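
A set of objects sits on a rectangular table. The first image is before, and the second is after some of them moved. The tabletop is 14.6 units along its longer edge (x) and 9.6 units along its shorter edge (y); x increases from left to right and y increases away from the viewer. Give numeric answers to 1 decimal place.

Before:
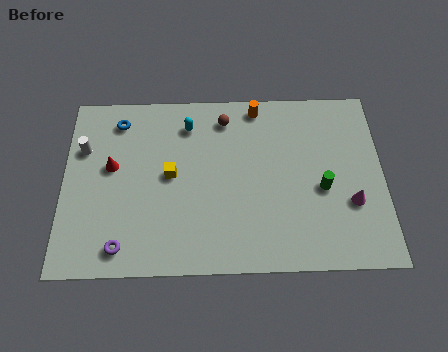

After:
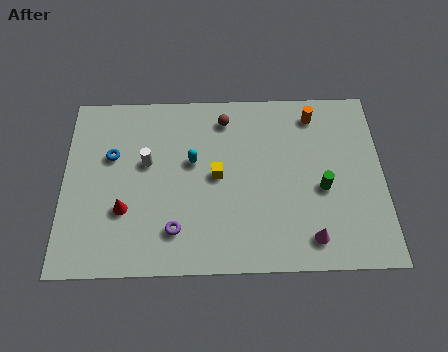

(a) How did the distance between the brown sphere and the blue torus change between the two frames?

+0.6

They were about 4.9 units apart before and 5.5 after — 0.6 units further apart.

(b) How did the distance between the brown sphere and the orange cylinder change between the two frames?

+2.5

Before: roughly 1.6 units apart; after: 4.1. That's 2.5 units further apart.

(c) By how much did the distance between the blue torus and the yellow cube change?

+1.1

Before: roughly 3.8 units apart; after: 4.9. That's 1.1 units further apart.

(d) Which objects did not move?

the green cylinder and the brown sphere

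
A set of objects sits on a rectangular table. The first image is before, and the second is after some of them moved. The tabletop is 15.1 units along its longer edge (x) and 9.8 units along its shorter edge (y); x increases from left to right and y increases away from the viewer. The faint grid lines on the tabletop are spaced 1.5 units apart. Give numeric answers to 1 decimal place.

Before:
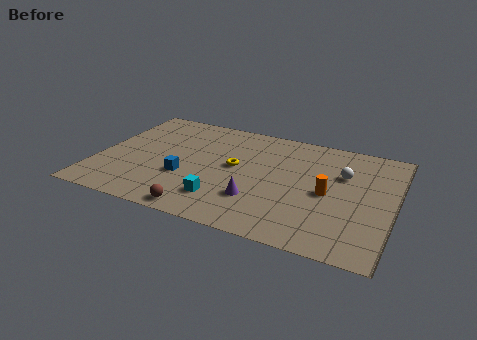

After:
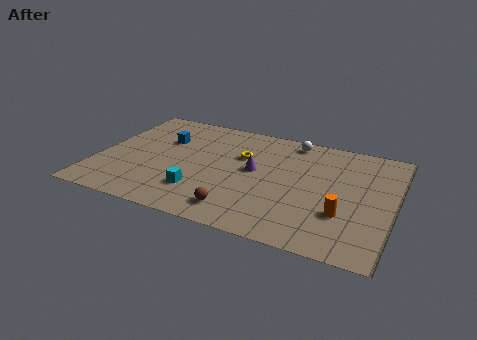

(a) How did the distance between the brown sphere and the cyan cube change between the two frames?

+0.7

They were about 1.6 units apart before and 2.3 after — 0.7 units further apart.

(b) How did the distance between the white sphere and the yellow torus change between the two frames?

-2.2

Before: roughly 5.5 units apart; after: 3.3. That's 2.2 units closer together.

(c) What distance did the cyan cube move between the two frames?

1.2

From (6.7, 2.2) to (5.5, 2.5), the cyan cube covered √(1.2² + 0.3²) ≈ 1.2 units.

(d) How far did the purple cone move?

2.5

From (8.4, 2.8) to (8.0, 5.3), the purple cone covered √(0.4² + 2.5²) ≈ 2.5 units.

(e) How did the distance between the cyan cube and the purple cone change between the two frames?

+2.0

Before: roughly 1.8 units apart; after: 3.8. That's 2.0 units further apart.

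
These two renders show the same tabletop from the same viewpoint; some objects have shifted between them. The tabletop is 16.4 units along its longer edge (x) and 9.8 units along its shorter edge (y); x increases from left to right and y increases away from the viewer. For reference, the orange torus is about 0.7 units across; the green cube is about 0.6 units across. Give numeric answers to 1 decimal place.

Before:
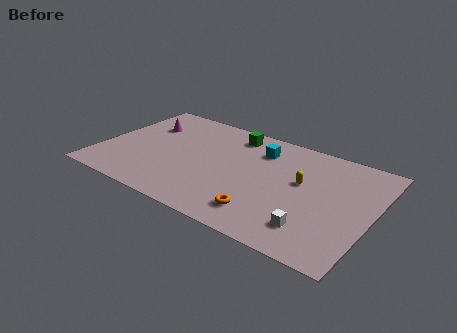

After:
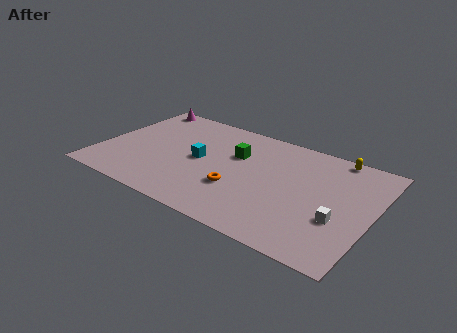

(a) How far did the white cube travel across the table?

1.9

From (13.3, 2.1) to (14.6, 3.5), the white cube covered √(1.3² + 1.4²) ≈ 1.9 units.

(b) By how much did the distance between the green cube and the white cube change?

-1.3

The distance was about 8.5 in the first image and 7.2 in the second, so they moved 1.3 units closer together.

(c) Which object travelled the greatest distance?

the cyan cube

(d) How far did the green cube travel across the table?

2.0

The green cube moved from about (7.5, 8.3) to (8.0, 6.4), a distance of √(0.5² + 1.9²) ≈ 2.0.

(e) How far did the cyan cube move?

4.2

The cyan cube was near (9.3, 7.5) before and (6.0, 4.9) after, so it travelled √(3.3² + 2.6²) ≈ 4.2 units.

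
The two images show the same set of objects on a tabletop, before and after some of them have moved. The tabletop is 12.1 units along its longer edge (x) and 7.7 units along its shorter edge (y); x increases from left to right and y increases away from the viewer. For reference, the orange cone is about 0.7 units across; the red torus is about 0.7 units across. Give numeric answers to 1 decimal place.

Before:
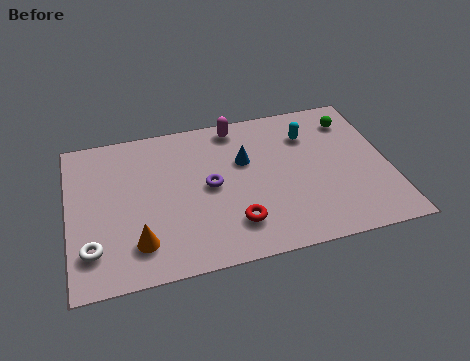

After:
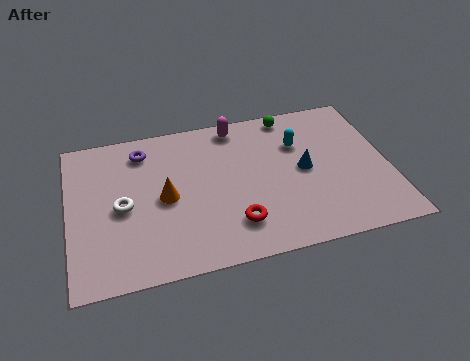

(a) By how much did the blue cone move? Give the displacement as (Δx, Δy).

(2.2, -1.0)

From the two frames, the blue cone sits at roughly (6.7, 4.9) before and (8.9, 3.9) after.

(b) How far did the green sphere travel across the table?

2.4

The green sphere was near (10.9, 6.1) before and (8.6, 6.9) after, so it travelled √(2.3² + 0.8²) ≈ 2.4 units.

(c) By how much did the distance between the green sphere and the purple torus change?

-0.3

They were about 6.0 units apart before and 5.7 after — 0.3 units closer together.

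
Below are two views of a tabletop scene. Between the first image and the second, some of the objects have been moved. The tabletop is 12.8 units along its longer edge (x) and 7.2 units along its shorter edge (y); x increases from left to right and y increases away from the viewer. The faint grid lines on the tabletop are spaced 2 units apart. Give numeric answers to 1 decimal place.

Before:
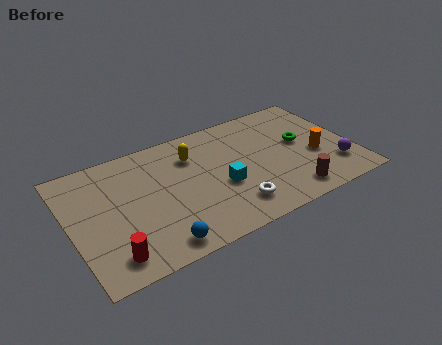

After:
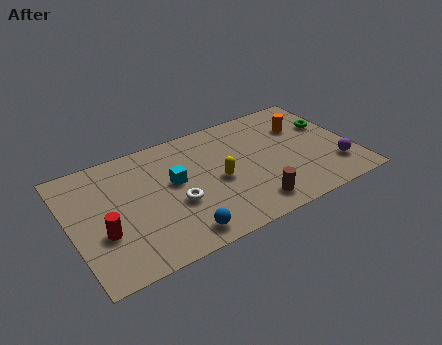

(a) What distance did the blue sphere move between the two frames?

1.0

The blue sphere moved from about (3.5, 0.9) to (4.5, 1.0), a distance of √(1.0² + 0.1²) ≈ 1.0.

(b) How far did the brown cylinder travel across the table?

1.8

The brown cylinder moved from about (9.6, 1.1) to (7.8, 1.2), a distance of √(1.8² + 0.1²) ≈ 1.8.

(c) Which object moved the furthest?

the white torus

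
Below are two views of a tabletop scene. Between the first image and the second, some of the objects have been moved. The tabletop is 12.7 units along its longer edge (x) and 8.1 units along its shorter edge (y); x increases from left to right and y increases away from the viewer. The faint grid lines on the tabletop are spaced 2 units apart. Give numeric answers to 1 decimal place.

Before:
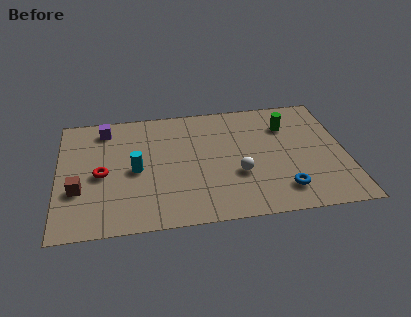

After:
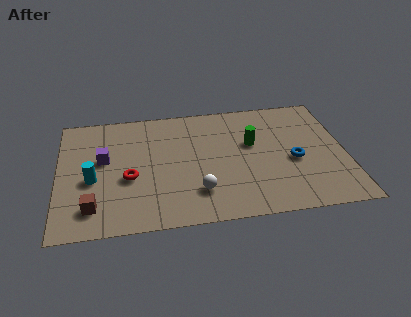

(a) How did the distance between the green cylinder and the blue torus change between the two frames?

-2.0

Before: roughly 4.3 units apart; after: 2.3. That's 2.0 units closer together.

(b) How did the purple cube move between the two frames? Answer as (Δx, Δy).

(-0.1, -2.1)

The purple cube started near (2.1, 6.8) and ended near (2.0, 4.7).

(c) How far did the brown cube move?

1.3

The brown cube moved from about (0.9, 2.8) to (1.5, 1.6), a distance of √(0.6² + 1.2²) ≈ 1.3.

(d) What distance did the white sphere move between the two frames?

2.0

The white sphere was near (7.9, 2.9) before and (6.1, 2.0) after, so it travelled √(1.8² + 0.9²) ≈ 2.0 units.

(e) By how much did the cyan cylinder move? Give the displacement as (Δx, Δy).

(-1.9, -0.4)

From the two frames, the cyan cylinder sits at roughly (3.4, 3.8) before and (1.5, 3.4) after.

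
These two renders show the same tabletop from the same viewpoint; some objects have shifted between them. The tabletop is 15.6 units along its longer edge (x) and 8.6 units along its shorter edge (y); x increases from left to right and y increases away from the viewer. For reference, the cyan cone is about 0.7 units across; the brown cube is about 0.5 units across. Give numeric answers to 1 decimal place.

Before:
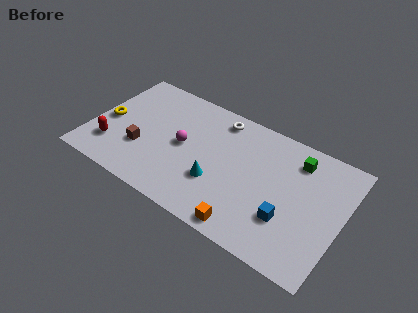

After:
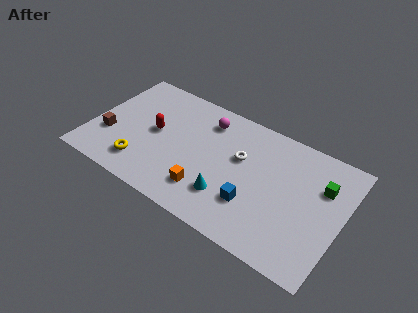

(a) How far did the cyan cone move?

1.0

The cyan cone was near (8.1, 2.9) before and (8.9, 2.3) after, so it travelled √(0.8² + 0.6²) ≈ 1.0 units.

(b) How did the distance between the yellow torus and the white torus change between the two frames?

-0.7

They were about 7.4 units apart before and 6.7 after — 0.7 units closer together.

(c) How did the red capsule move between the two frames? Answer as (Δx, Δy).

(2.4, 2.3)

The red capsule started near (1.5, 2.2) and ended near (3.9, 4.5).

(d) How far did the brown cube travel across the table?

2.1

From (3.3, 2.9) to (1.2, 2.9), the brown cube covered √(2.1² + 0.0²) ≈ 2.1 units.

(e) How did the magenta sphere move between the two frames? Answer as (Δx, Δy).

(1.1, 2.5)

The magenta sphere started near (5.7, 4.4) and ended near (6.8, 6.9).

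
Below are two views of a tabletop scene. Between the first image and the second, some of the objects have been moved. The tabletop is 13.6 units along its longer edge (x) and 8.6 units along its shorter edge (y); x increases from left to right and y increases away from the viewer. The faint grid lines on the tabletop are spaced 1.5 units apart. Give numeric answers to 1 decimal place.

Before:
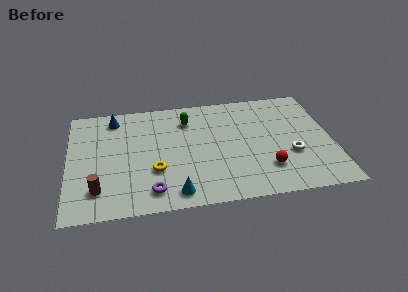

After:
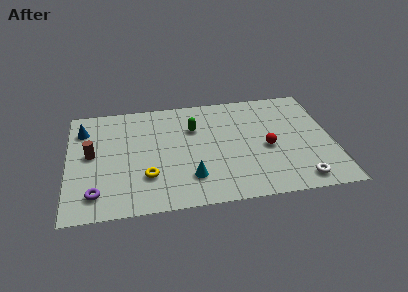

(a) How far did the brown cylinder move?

2.7

From (1.5, 1.9) to (1.2, 4.6), the brown cylinder covered √(0.3² + 2.7²) ≈ 2.7 units.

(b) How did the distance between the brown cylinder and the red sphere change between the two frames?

+0.4

The distance was about 8.6 in the first image and 9.0 in the second, so they moved 0.4 units further apart.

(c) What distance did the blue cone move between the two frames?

1.7

The blue cone was near (2.4, 7.3) before and (0.8, 6.6) after, so it travelled √(1.6² + 0.7²) ≈ 1.7 units.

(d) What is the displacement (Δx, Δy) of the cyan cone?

(0.8, 1.0)

The cyan cone started near (5.4, 1.1) and ended near (6.2, 2.1).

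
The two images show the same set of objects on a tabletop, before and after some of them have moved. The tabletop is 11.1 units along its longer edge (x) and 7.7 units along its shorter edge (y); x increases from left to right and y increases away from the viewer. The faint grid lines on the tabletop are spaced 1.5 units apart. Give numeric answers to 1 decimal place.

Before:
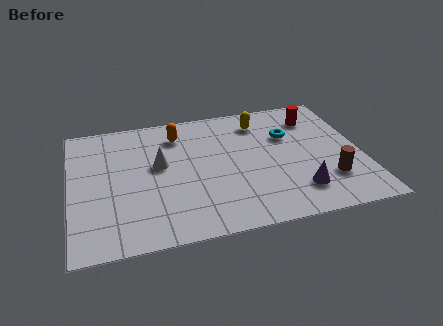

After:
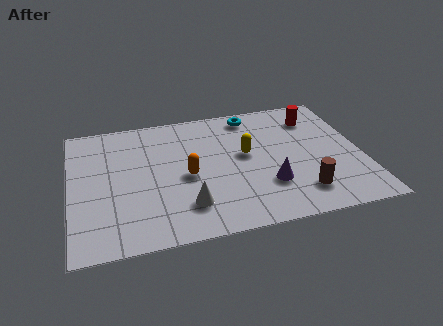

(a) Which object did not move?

the red cylinder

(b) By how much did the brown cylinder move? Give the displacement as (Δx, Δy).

(-1.1, -0.5)

From the two frames, the brown cylinder sits at roughly (9.7, 2.1) before and (8.6, 1.6) after.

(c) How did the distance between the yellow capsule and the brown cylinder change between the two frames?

-1.4

Before: roughly 4.7 units apart; after: 3.3. That's 1.4 units closer together.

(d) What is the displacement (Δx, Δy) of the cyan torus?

(-1.3, 1.6)

The cyan torus was at about (8.4, 5.1) and moved to about (7.1, 6.7).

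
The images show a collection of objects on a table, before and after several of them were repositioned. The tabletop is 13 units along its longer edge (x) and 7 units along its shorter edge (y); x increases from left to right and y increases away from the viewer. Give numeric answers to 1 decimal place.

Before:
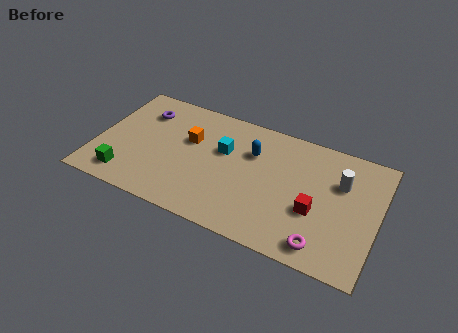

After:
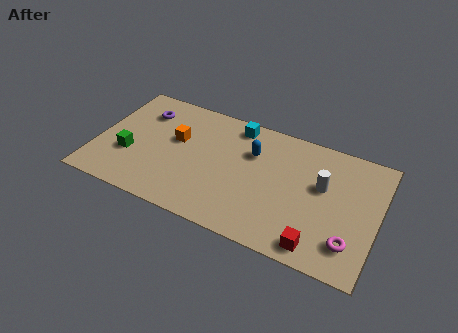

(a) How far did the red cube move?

1.8

The red cube was near (10.2, 2.7) before and (10.5, 0.9) after, so it travelled √(0.3² + 1.8²) ≈ 1.8 units.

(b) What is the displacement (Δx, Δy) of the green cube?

(0.0, 1.3)

The green cube started near (1.6, 1.2) and ended near (1.6, 2.5).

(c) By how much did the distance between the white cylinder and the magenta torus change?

-0.7

The distance was about 3.7 in the first image and 3.0 in the second, so they moved 0.7 units closer together.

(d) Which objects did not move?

the purple torus and the blue capsule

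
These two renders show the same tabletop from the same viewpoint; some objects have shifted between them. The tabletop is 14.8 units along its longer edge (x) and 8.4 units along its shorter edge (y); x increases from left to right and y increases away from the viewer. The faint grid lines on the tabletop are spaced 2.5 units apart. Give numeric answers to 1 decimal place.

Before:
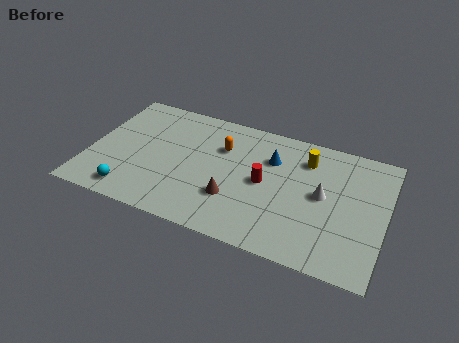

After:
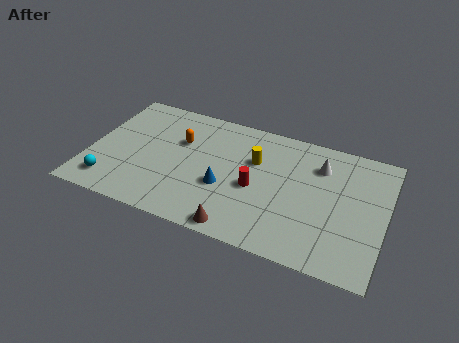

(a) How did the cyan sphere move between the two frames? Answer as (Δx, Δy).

(-1.1, 0.3)

The cyan sphere was at about (2.4, 1.2) and moved to about (1.3, 1.5).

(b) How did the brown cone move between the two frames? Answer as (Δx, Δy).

(0.5, -1.8)

The brown cone was at about (7.4, 2.6) and moved to about (7.9, 0.8).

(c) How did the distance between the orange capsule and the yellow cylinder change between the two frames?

-0.5

They were about 4.3 units apart before and 3.8 after — 0.5 units closer together.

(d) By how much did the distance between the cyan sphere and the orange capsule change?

-1.1

Before: roughly 6.2 units apart; after: 5.1. That's 1.1 units closer together.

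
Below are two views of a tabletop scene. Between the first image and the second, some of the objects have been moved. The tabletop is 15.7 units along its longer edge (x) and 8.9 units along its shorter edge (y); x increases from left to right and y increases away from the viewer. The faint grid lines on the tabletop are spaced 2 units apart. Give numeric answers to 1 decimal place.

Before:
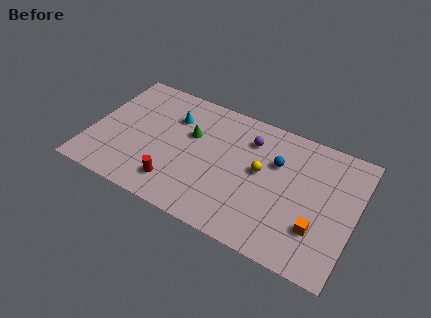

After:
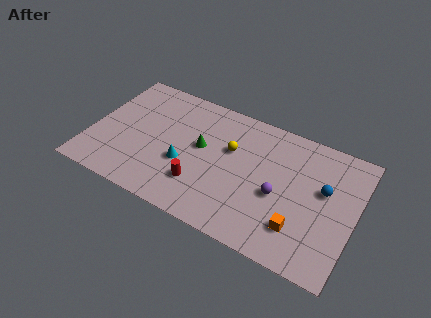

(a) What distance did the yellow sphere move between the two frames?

2.0

The yellow sphere moved from about (10.1, 4.9) to (8.2, 5.6), a distance of √(1.9² + 0.7²) ≈ 2.0.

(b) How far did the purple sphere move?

3.7

The purple sphere was near (9.2, 6.8) before and (11.3, 3.8) after, so it travelled √(2.1² + 3.0²) ≈ 3.7 units.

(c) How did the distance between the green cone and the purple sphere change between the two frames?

+1.3

They were about 3.6 units apart before and 4.9 after — 1.3 units further apart.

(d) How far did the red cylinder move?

1.5

The red cylinder moved from about (5.4, 1.8) to (6.8, 2.4), a distance of √(1.4² + 0.6²) ≈ 1.5.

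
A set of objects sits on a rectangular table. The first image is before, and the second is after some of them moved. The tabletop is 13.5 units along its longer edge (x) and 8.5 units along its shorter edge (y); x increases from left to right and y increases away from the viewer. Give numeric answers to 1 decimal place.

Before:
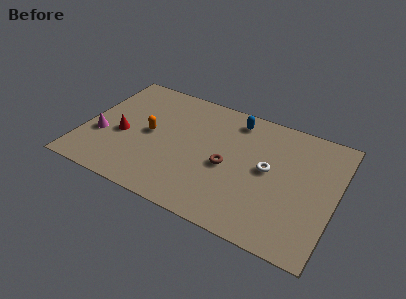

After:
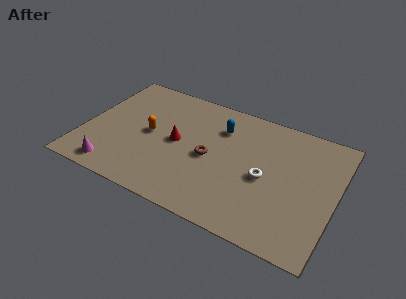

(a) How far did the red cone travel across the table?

3.0

The red cone was near (2.1, 3.6) before and (5.0, 4.3) after, so it travelled √(2.9² + 0.7²) ≈ 3.0 units.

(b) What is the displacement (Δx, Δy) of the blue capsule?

(-0.7, -0.9)

The blue capsule was at about (7.8, 7.2) and moved to about (7.1, 6.3).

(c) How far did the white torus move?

0.6

The white torus was near (9.9, 4.5) before and (9.8, 3.9) after, so it travelled √(0.1² + 0.6²) ≈ 0.6 units.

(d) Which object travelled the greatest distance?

the red cone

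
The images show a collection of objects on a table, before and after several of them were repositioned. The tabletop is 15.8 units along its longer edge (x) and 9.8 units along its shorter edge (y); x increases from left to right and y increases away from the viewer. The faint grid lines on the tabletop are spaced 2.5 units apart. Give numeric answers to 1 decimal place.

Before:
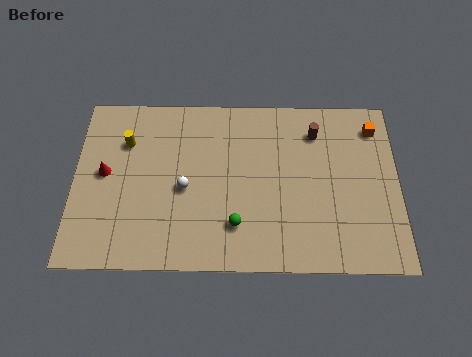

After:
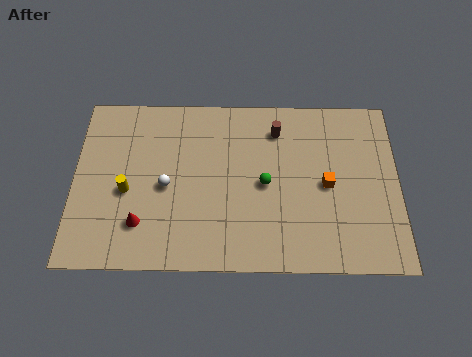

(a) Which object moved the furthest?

the orange cube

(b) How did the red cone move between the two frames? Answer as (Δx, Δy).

(1.8, -2.8)

The red cone started near (1.5, 5.2) and ended near (3.3, 2.4).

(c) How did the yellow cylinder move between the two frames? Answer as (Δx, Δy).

(0.1, -2.8)

The yellow cylinder started near (2.5, 7.0) and ended near (2.6, 4.2).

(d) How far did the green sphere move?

2.7

From (7.9, 2.4) to (9.3, 4.7), the green sphere covered √(1.4² + 2.3²) ≈ 2.7 units.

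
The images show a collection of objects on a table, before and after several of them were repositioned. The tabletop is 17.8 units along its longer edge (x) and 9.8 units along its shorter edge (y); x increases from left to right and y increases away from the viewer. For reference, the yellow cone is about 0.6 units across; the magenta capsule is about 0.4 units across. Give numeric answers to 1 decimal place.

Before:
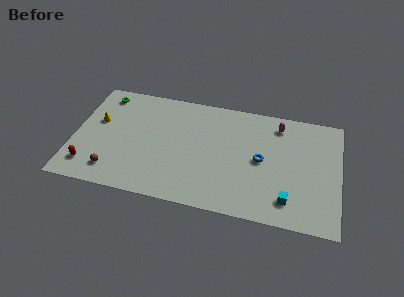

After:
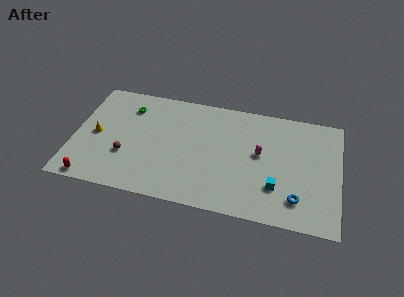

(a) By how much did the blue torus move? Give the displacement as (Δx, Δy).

(2.5, -2.8)

The blue torus started near (12.6, 4.9) and ended near (15.1, 2.1).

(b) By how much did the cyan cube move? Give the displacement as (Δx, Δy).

(-0.8, 0.9)

The cyan cube was at about (14.5, 1.9) and moved to about (13.7, 2.8).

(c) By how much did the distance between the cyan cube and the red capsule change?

-0.9

They were about 13.3 units apart before and 12.4 after — 0.9 units closer together.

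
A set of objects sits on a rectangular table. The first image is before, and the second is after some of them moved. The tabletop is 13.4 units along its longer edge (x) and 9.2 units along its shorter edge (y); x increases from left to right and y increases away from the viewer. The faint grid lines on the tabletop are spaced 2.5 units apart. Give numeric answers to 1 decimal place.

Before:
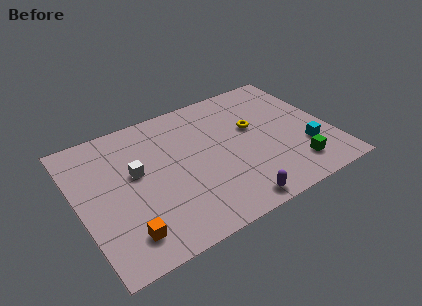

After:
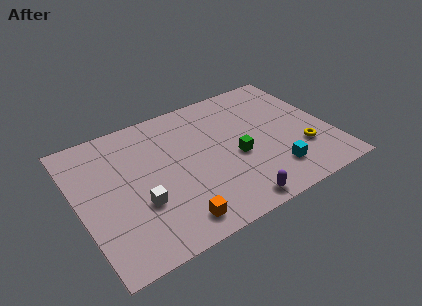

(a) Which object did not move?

the purple capsule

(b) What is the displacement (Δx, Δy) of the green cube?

(-2.8, 2.1)

From the two frames, the green cube sits at roughly (11.1, 1.8) before and (8.3, 3.9) after.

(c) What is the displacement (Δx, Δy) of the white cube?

(-0.1, -2.1)

From the two frames, the white cube sits at roughly (3.1, 5.3) before and (3.0, 3.2) after.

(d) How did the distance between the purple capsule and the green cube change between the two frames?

-0.5

Before: roughly 3.6 units apart; after: 3.1. That's 0.5 units closer together.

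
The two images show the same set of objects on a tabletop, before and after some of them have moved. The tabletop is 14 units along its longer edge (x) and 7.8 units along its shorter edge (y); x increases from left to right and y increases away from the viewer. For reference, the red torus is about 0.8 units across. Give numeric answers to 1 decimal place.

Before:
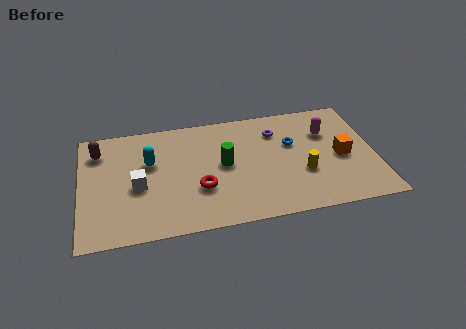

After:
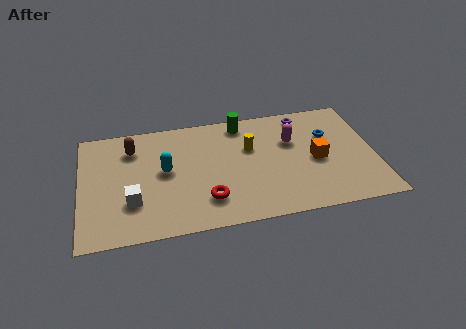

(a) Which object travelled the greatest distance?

the yellow cylinder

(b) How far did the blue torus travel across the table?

1.8

From (10.1, 4.9) to (11.9, 5.2), the blue torus covered √(1.8² + 0.3²) ≈ 1.8 units.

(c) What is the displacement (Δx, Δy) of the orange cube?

(-1.2, 0.0)

From the two frames, the orange cube sits at roughly (12.4, 3.6) before and (11.2, 3.6) after.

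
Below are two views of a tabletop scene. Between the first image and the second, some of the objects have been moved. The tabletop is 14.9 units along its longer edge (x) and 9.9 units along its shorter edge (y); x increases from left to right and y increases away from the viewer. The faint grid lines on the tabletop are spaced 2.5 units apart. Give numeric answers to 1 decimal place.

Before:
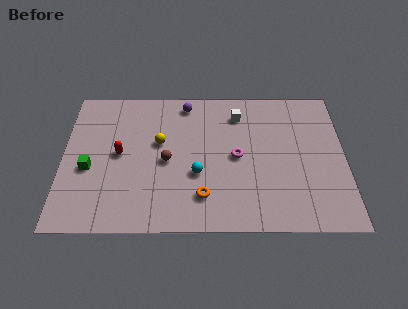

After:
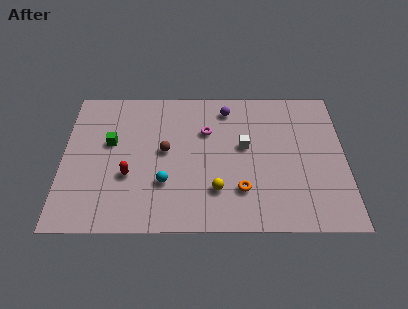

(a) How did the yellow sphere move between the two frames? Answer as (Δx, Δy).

(3.0, -3.3)

The yellow sphere was at about (5.1, 5.9) and moved to about (8.1, 2.6).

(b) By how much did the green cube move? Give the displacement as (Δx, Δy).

(1.1, 1.8)

From the two frames, the green cube sits at roughly (1.4, 4.1) before and (2.5, 5.9) after.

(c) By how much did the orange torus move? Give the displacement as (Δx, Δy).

(2.0, 0.4)

From the two frames, the orange torus sits at roughly (7.4, 2.2) before and (9.4, 2.6) after.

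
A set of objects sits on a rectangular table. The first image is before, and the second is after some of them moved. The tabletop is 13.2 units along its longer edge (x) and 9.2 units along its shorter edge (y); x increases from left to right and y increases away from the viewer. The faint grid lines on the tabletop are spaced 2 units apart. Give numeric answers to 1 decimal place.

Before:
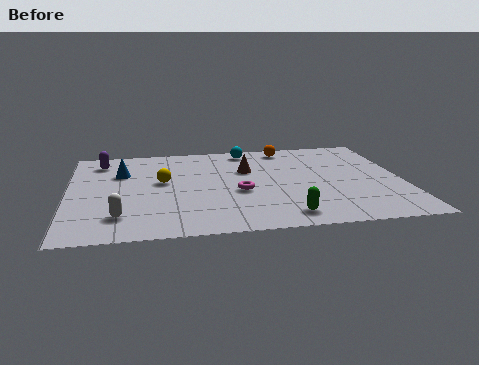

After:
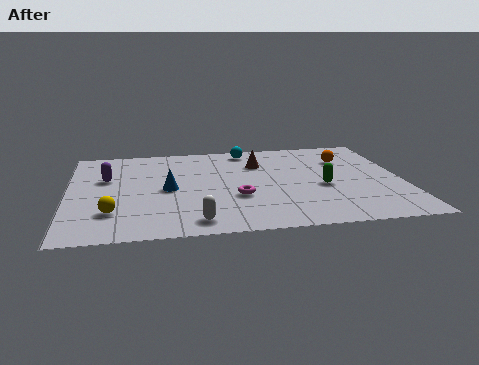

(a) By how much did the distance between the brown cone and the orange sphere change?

+0.8

The distance was about 2.7 in the first image and 3.5 in the second, so they moved 0.8 units further apart.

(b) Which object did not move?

the cyan sphere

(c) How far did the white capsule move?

3.0

From (2.0, 2.0) to (4.9, 1.2), the white capsule covered √(2.9² + 0.8²) ≈ 3.0 units.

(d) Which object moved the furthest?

the yellow sphere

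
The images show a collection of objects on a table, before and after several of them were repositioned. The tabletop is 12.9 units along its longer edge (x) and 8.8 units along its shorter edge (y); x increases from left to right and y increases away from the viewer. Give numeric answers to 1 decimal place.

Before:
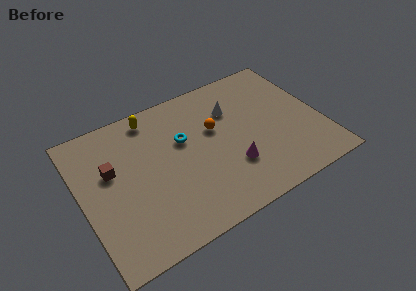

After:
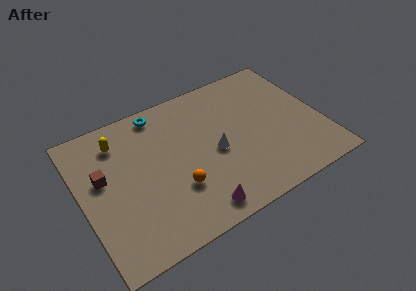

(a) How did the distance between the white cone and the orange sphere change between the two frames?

+1.2

They were about 1.4 units apart before and 2.6 after — 1.2 units further apart.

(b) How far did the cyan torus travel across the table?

2.5

From (5.6, 5.5) to (4.6, 7.8), the cyan torus covered √(1.0² + 2.3²) ≈ 2.5 units.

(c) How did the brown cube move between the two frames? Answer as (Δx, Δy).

(-0.5, -0.2)

The brown cube started near (1.7, 5.4) and ended near (1.2, 5.2).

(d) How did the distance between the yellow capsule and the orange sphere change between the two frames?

+1.0

Before: roughly 3.9 units apart; after: 4.9. That's 1.0 units further apart.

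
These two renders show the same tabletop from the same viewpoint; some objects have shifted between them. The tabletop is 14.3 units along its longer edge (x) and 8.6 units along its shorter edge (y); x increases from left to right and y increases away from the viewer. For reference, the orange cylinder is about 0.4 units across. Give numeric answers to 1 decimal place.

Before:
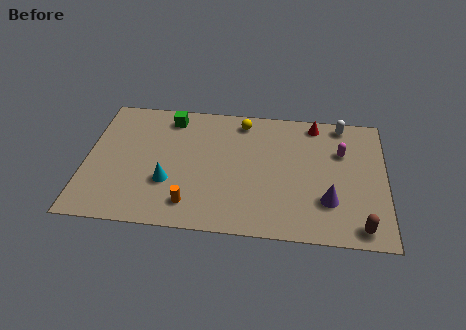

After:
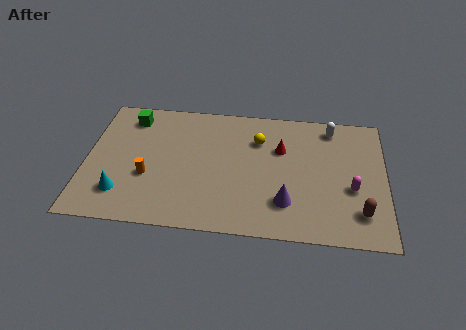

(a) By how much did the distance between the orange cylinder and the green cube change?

-1.8

Before: roughly 5.8 units apart; after: 4.0. That's 1.8 units closer together.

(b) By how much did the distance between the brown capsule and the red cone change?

-1.6

They were about 7.0 units apart before and 5.4 after — 1.6 units closer together.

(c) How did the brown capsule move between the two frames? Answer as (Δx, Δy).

(0.0, 0.9)

The brown capsule started near (13.1, 1.0) and ended near (13.1, 1.9).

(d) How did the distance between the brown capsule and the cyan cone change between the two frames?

+2.0

They were about 9.3 units apart before and 11.3 after — 2.0 units further apart.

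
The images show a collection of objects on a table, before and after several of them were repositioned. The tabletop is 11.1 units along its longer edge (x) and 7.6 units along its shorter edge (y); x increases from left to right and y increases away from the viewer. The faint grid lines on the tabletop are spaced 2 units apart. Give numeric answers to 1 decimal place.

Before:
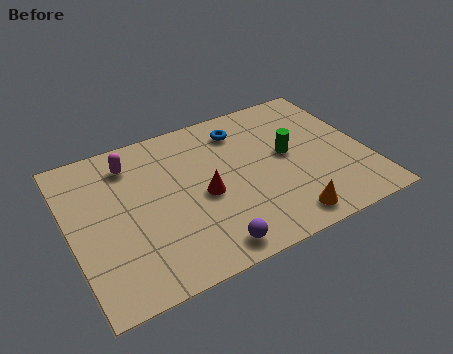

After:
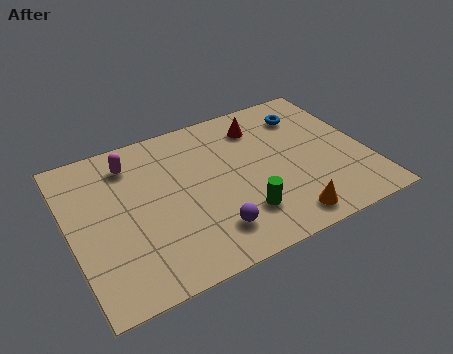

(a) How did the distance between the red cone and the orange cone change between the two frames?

+1.4

They were about 3.6 units apart before and 5.0 after — 1.4 units further apart.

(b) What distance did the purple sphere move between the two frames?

0.7

The purple sphere moved from about (4.7, 0.9) to (4.9, 1.6), a distance of √(0.2² + 0.7²) ≈ 0.7.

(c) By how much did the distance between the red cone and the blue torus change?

-1.4

They were about 3.2 units apart before and 1.8 after — 1.4 units closer together.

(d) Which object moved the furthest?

the red cone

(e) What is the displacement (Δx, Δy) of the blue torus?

(2.5, -0.2)

The blue torus was at about (6.7, 6.1) and moved to about (9.2, 5.9).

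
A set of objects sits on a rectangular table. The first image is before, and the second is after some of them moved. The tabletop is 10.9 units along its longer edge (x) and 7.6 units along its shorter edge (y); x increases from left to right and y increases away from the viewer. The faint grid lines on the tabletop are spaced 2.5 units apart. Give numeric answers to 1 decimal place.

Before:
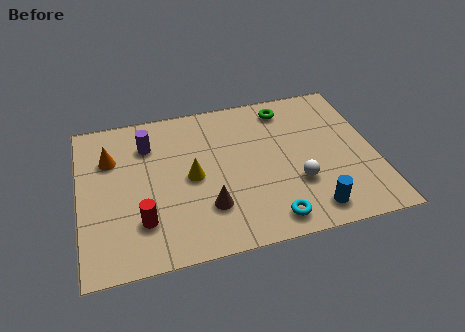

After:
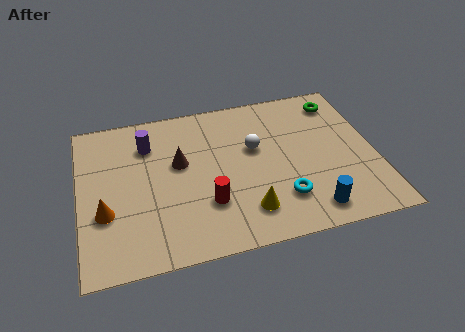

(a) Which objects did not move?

the blue cylinder and the purple cylinder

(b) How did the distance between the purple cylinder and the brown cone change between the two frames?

-2.5

The distance was about 4.1 in the first image and 1.6 in the second, so they moved 2.5 units closer together.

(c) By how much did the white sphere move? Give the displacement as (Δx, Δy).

(-1.4, 2.1)

The white sphere was at about (7.9, 2.5) and moved to about (6.5, 4.6).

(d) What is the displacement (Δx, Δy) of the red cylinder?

(2.4, 0.3)

The red cylinder was at about (2.2, 2.0) and moved to about (4.6, 2.3).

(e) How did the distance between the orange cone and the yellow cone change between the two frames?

+1.9

The distance was about 3.3 in the first image and 5.2 in the second, so they moved 1.9 units further apart.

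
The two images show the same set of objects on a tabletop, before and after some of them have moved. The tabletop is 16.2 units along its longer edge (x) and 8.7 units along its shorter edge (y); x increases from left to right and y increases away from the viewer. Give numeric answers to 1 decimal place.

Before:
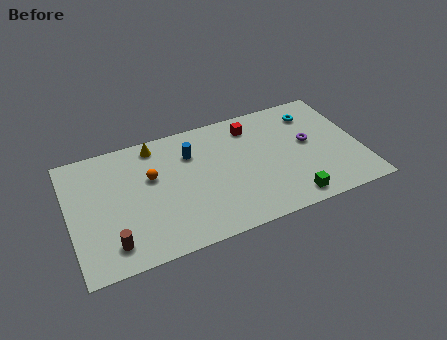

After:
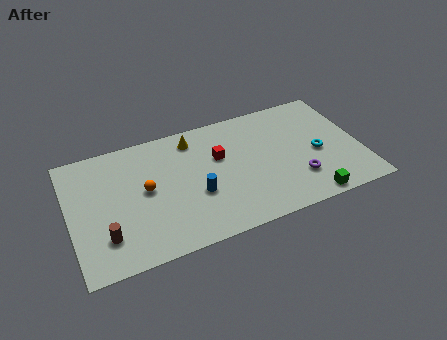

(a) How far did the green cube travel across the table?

1.0

From (11.9, 1.1) to (12.9, 0.8), the green cube covered √(1.0² + 0.3²) ≈ 1.0 units.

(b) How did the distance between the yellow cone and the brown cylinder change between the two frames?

+0.7

Before: roughly 6.7 units apart; after: 7.4. That's 0.7 units further apart.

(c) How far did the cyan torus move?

3.0

From (13.9, 6.9) to (13.8, 3.9), the cyan torus covered √(0.1² + 3.0²) ≈ 3.0 units.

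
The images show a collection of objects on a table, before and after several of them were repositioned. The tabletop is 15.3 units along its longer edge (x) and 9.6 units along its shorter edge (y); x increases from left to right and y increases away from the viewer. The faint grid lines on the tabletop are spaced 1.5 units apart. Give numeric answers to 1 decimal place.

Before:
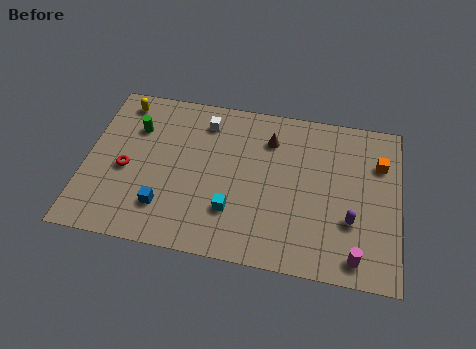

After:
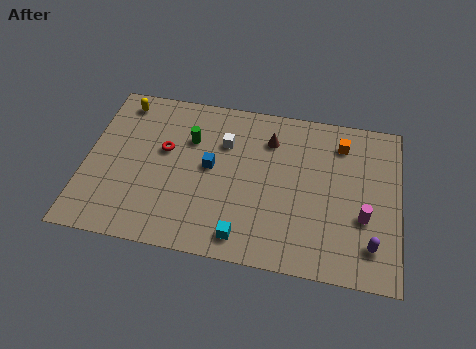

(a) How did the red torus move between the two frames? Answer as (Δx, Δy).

(1.8, 1.5)

The red torus was at about (2.0, 4.2) and moved to about (3.8, 5.7).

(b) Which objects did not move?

the yellow capsule and the brown cone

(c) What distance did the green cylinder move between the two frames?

2.7

From (2.3, 6.8) to (5.0, 6.6), the green cylinder covered √(2.7² + 0.2²) ≈ 2.7 units.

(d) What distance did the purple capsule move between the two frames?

1.6

The purple capsule was near (13.0, 3.2) before and (14.0, 2.0) after, so it travelled √(1.0² + 1.2²) ≈ 1.6 units.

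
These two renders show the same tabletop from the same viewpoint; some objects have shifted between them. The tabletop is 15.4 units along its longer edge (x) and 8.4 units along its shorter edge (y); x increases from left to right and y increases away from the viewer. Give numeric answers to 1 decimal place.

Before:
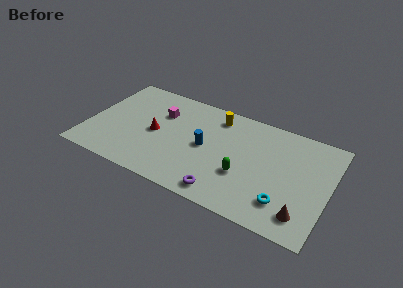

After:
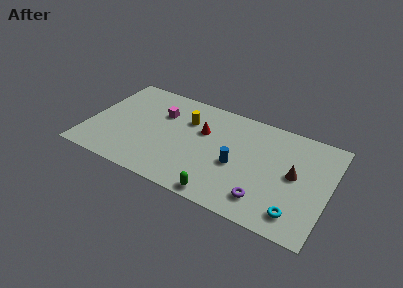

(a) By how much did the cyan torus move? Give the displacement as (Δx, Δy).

(0.8, -0.5)

From the two frames, the cyan torus sits at roughly (12.8, 2.0) before and (13.6, 1.5) after.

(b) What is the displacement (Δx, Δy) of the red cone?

(2.9, 1.4)

The red cone started near (4.3, 4.0) and ended near (7.2, 5.4).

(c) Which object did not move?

the magenta cube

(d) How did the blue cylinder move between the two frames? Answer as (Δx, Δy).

(2.1, -0.6)

The blue cylinder was at about (7.5, 4.2) and moved to about (9.6, 3.6).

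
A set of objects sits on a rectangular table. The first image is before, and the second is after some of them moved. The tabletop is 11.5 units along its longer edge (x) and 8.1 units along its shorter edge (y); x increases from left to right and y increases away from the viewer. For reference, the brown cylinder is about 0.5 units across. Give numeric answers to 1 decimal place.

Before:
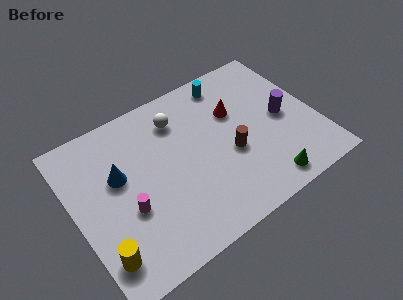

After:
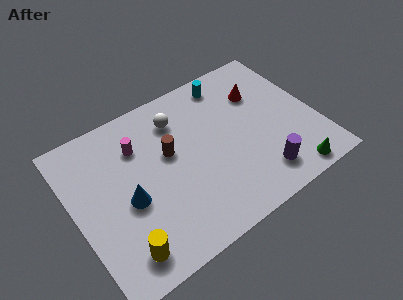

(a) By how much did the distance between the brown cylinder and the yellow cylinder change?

-2.2

The distance was about 6.7 in the first image and 4.5 in the second, so they moved 2.2 units closer together.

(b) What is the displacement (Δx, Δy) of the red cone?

(1.3, 0.4)

The red cone was at about (7.9, 5.3) and moved to about (9.2, 5.7).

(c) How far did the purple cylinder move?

2.9

The purple cylinder moved from about (10.0, 3.9) to (8.4, 1.5), a distance of √(1.6² + 2.4²) ≈ 2.9.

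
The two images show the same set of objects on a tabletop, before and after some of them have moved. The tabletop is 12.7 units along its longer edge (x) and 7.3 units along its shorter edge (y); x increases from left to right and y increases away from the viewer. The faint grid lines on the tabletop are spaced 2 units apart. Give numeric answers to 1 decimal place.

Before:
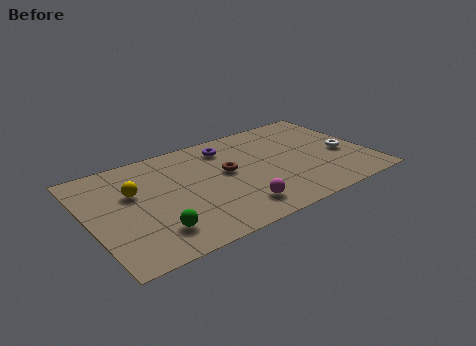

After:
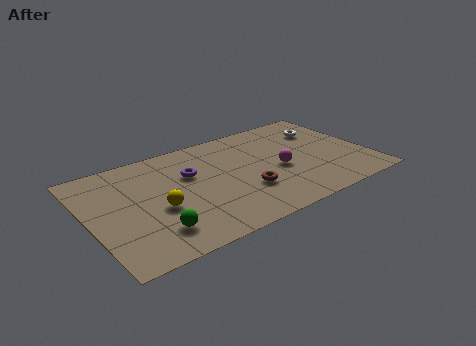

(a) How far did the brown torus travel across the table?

1.8

The brown torus moved from about (6.3, 4.1) to (6.9, 2.4), a distance of √(0.6² + 1.7²) ≈ 1.8.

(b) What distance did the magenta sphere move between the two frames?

2.9

The magenta sphere moved from about (6.3, 1.4) to (8.6, 3.2), a distance of √(2.3² + 1.8²) ≈ 2.9.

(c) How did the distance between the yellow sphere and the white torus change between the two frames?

-1.2

Before: roughly 9.6 units apart; after: 8.4. That's 1.2 units closer together.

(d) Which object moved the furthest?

the magenta sphere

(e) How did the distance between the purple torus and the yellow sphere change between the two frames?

-2.3

They were about 4.7 units apart before and 2.4 after — 2.3 units closer together.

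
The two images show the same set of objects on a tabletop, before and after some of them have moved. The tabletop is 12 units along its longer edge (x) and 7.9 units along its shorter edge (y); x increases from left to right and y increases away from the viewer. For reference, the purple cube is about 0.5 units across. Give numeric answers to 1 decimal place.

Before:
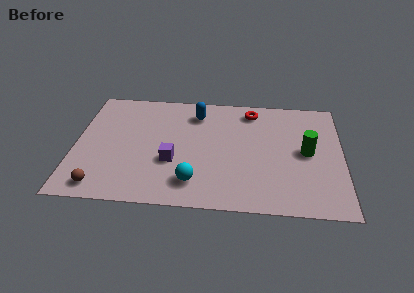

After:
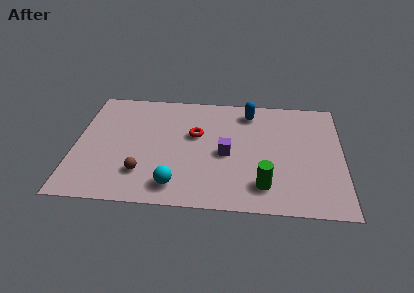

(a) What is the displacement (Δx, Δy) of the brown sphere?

(1.8, 1.0)

The brown sphere started near (1.3, 1.0) and ended near (3.1, 2.0).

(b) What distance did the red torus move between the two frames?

3.1

The red torus was near (7.9, 6.7) before and (5.4, 4.8) after, so it travelled √(2.5² + 1.9²) ≈ 3.1 units.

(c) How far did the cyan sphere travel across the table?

0.9

The cyan sphere was near (5.4, 1.6) before and (4.6, 1.3) after, so it travelled √(0.8² + 0.3²) ≈ 0.9 units.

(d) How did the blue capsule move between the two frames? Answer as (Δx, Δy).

(2.4, 0.3)

The blue capsule started near (5.4, 6.3) and ended near (7.8, 6.6).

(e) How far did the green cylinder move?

3.1

From (10.4, 4.0) to (8.5, 1.6), the green cylinder covered √(1.9² + 2.4²) ≈ 3.1 units.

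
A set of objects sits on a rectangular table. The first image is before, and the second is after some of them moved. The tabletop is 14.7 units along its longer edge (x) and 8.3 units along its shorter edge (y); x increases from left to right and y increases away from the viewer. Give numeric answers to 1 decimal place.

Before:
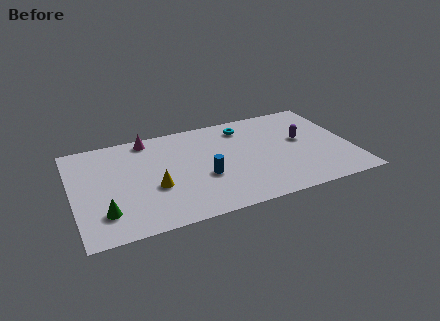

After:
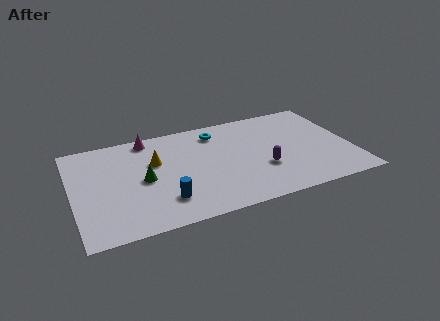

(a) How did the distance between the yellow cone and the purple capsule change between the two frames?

-2.1

They were about 8.1 units apart before and 6.0 after — 2.1 units closer together.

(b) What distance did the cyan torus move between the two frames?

1.5

From (9.3, 6.8) to (7.8, 6.8), the cyan torus covered √(1.5² + 0.0²) ≈ 1.5 units.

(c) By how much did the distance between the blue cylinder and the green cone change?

-3.2

The distance was about 5.4 in the first image and 2.2 in the second, so they moved 3.2 units closer together.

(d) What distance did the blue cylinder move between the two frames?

2.5

The blue cylinder moved from about (6.8, 3.2) to (4.6, 2.0), a distance of √(2.2² + 1.2²) ≈ 2.5.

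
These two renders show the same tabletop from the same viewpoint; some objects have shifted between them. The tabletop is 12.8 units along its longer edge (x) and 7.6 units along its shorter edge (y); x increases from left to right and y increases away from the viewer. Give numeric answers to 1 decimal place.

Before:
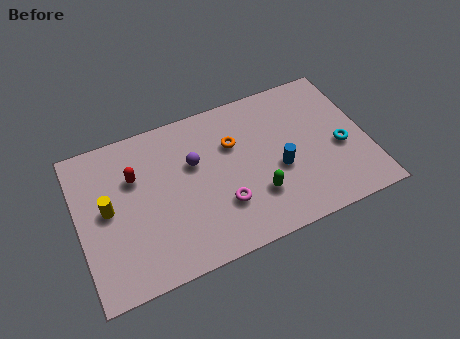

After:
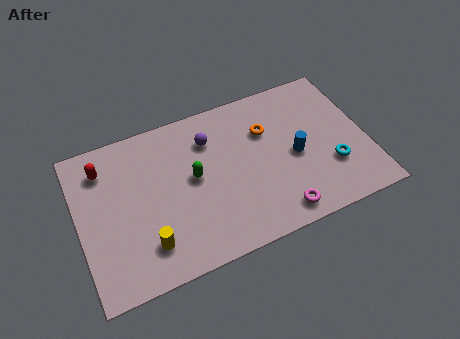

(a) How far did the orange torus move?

1.5

From (7.0, 5.1) to (8.5, 5.2), the orange torus covered √(1.5² + 0.1²) ≈ 1.5 units.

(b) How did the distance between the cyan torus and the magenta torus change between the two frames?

-2.5

They were about 5.5 units apart before and 3.0 after — 2.5 units closer together.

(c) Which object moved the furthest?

the green capsule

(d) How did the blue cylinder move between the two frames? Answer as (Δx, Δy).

(0.8, 0.4)

From the two frames, the blue cylinder sits at roughly (8.8, 3.1) before and (9.6, 3.5) after.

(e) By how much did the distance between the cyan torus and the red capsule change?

+1.2

They were about 9.2 units apart before and 10.4 after — 1.2 units further apart.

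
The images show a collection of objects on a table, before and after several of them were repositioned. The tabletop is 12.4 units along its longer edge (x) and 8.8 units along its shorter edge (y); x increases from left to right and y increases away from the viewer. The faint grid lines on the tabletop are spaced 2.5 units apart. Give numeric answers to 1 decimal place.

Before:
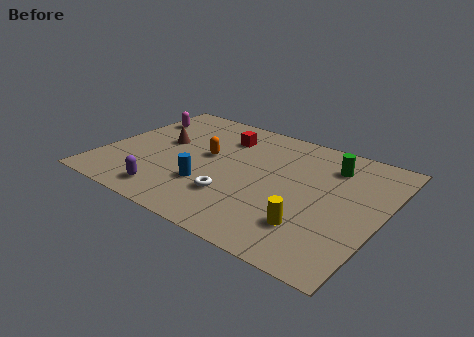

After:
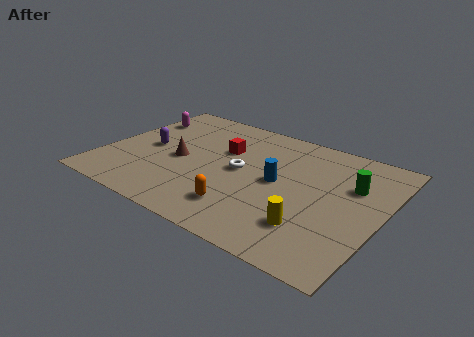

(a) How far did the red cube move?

1.0

From (4.9, 6.7) to (5.1, 5.7), the red cube covered √(0.2² + 1.0²) ≈ 1.0 units.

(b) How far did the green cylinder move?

1.5

From (9.8, 6.8) to (10.9, 5.8), the green cylinder covered √(1.1² + 1.0²) ≈ 1.5 units.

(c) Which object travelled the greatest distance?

the orange capsule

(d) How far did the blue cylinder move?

3.3

The blue cylinder was near (5.0, 2.7) before and (7.8, 4.5) after, so it travelled √(2.8² + 1.8²) ≈ 3.3 units.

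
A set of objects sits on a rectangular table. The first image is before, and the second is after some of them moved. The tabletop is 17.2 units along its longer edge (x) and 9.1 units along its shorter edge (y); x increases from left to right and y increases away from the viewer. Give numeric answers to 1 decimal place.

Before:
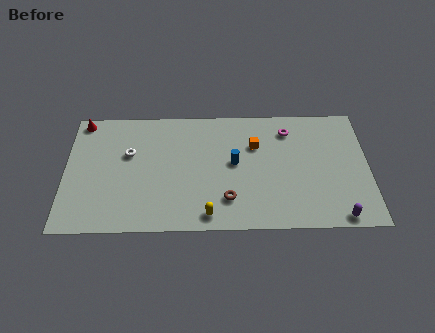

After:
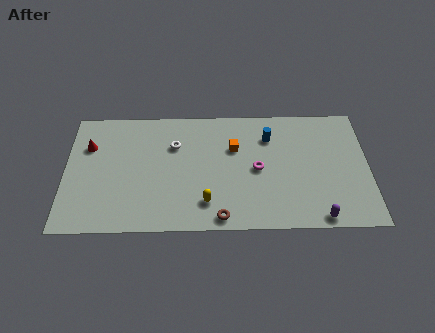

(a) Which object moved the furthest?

the magenta torus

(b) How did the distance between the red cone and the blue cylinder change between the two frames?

+1.0

They were about 9.3 units apart before and 10.3 after — 1.0 units further apart.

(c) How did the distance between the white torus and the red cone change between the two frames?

+1.2

The distance was about 3.7 in the first image and 4.9 in the second, so they moved 1.2 units further apart.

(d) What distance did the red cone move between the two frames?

1.9

From (0.9, 8.2) to (1.3, 6.3), the red cone covered √(0.4² + 1.9²) ≈ 1.9 units.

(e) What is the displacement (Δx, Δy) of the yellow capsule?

(-0.1, 0.9)

From the two frames, the yellow capsule sits at roughly (8.1, 1.1) before and (8.0, 2.0) after.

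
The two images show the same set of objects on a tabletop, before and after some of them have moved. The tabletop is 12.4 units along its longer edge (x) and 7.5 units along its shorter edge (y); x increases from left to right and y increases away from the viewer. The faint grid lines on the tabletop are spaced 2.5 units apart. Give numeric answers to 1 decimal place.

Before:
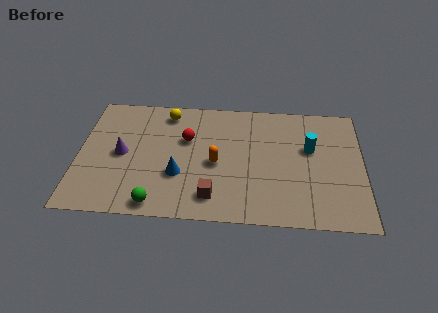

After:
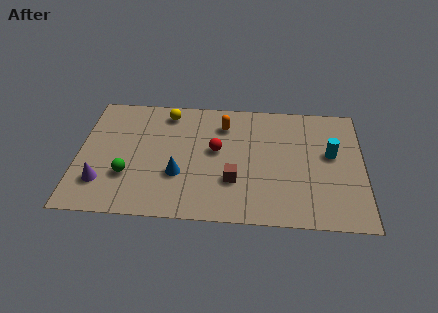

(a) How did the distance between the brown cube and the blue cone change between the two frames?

+0.5

They were about 1.9 units apart before and 2.4 after — 0.5 units further apart.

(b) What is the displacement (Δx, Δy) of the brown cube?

(0.9, 1.0)

From the two frames, the brown cube sits at roughly (5.9, 1.4) before and (6.8, 2.4) after.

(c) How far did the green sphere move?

2.1

The green sphere moved from about (3.5, 0.8) to (2.2, 2.4), a distance of √(1.3² + 1.6²) ≈ 2.1.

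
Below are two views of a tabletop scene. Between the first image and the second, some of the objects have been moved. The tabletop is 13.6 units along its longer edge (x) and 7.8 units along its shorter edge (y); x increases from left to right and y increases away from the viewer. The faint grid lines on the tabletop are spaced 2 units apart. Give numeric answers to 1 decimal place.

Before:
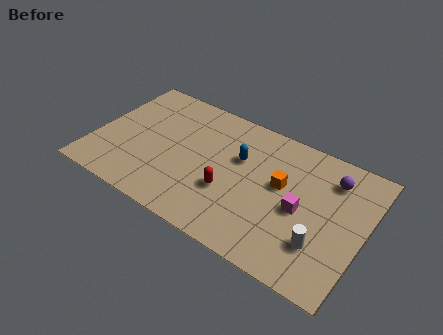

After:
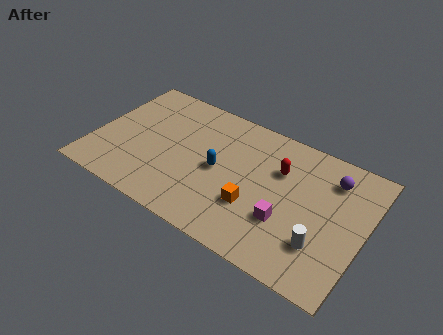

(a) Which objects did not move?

the white cylinder and the purple sphere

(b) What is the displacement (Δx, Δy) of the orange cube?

(-1.1, -1.9)

The orange cube was at about (9.4, 4.5) and moved to about (8.3, 2.6).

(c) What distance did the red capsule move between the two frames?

3.3

The red capsule moved from about (7.0, 2.8) to (9.2, 5.3), a distance of √(2.2² + 2.5²) ≈ 3.3.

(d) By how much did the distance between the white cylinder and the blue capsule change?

+0.3

They were about 5.3 units apart before and 5.6 after — 0.3 units further apart.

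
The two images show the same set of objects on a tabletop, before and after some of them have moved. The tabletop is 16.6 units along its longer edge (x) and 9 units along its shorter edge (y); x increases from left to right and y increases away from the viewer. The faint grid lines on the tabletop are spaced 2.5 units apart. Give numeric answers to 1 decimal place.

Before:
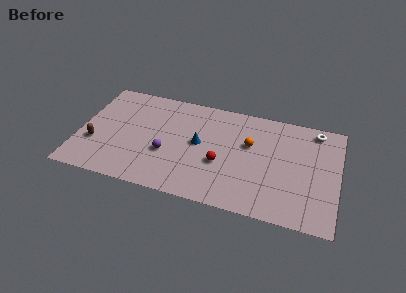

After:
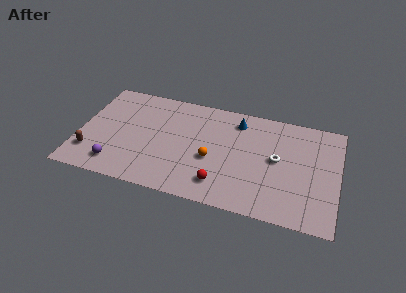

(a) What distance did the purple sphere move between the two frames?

3.6

The purple sphere was near (5.7, 3.4) before and (2.6, 1.6) after, so it travelled √(3.1² + 1.8²) ≈ 3.6 units.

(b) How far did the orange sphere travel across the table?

3.0

The orange sphere moved from about (10.9, 5.6) to (8.6, 3.7), a distance of √(2.3² + 1.9²) ≈ 3.0.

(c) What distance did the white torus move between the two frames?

3.9

From (15.0, 7.9) to (12.7, 4.8), the white torus covered √(2.3² + 3.1²) ≈ 3.9 units.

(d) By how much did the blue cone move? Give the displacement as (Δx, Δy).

(2.3, 2.6)

From the two frames, the blue cone sits at roughly (7.7, 4.8) before and (10.0, 7.4) after.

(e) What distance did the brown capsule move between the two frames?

0.9

The brown capsule moved from about (1.1, 3.1) to (0.9, 2.2), a distance of √(0.2² + 0.9²) ≈ 0.9.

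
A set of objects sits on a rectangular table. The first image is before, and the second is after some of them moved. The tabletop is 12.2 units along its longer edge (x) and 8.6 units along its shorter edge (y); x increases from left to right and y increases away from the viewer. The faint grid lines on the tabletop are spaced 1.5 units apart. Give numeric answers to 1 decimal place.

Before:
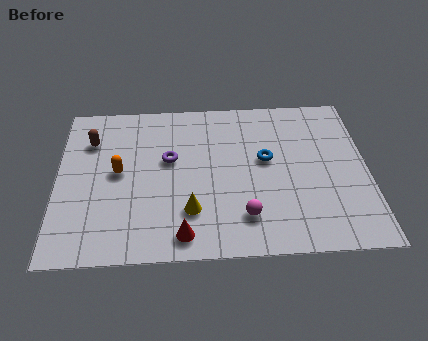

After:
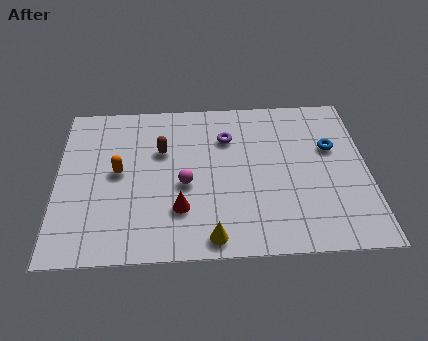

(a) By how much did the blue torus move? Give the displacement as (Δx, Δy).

(2.6, 0.5)

The blue torus was at about (8.2, 4.9) and moved to about (10.8, 5.4).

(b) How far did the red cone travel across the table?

1.3

The red cone moved from about (4.9, 1.1) to (4.8, 2.4), a distance of √(0.1² + 1.3²) ≈ 1.3.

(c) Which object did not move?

the orange capsule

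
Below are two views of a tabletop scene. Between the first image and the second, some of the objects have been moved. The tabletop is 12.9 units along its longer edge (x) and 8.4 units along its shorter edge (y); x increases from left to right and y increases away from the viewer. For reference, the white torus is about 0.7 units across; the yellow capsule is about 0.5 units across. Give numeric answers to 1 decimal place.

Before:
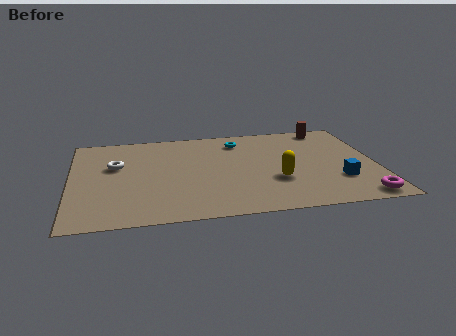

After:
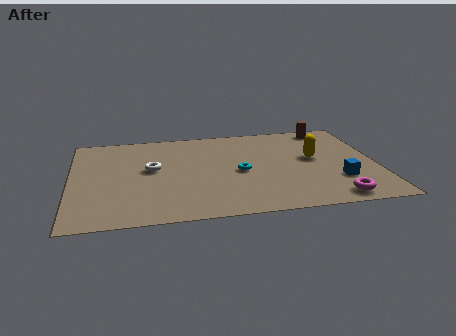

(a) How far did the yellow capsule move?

2.5

The yellow capsule was near (8.6, 2.9) before and (10.3, 4.7) after, so it travelled √(1.7² + 1.8²) ≈ 2.5 units.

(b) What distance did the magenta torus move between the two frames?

1.1

The magenta torus moved from about (12.0, 0.9) to (10.9, 1.0), a distance of √(1.1² + 0.1²) ≈ 1.1.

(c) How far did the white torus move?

1.6

The white torus moved from about (1.9, 5.2) to (3.4, 4.7), a distance of √(1.5² + 0.5²) ≈ 1.6.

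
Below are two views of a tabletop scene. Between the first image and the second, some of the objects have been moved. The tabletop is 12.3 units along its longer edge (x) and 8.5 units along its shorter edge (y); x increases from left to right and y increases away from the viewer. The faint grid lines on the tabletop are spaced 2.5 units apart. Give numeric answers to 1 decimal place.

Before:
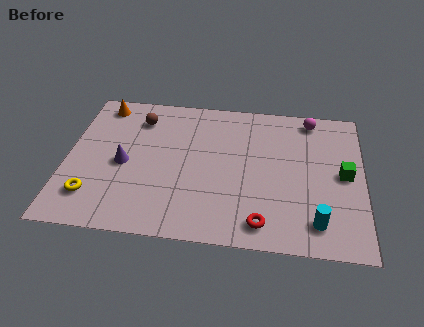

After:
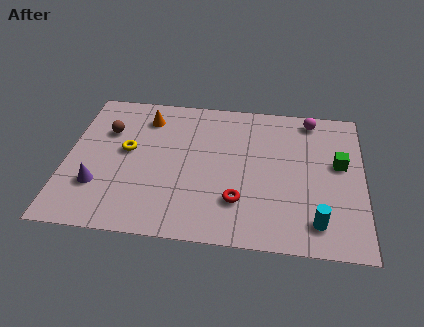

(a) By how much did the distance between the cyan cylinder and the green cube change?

+0.5

They were about 3.0 units apart before and 3.5 after — 0.5 units further apart.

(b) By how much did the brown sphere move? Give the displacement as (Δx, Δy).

(-1.3, -0.9)

The brown sphere started near (2.9, 6.7) and ended near (1.6, 5.8).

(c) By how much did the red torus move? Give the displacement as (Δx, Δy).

(-1.0, 1.1)

The red torus started near (8.2, 1.2) and ended near (7.2, 2.3).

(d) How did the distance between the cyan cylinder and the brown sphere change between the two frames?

+0.7

The distance was about 9.1 in the first image and 9.8 in the second, so they moved 0.7 units further apart.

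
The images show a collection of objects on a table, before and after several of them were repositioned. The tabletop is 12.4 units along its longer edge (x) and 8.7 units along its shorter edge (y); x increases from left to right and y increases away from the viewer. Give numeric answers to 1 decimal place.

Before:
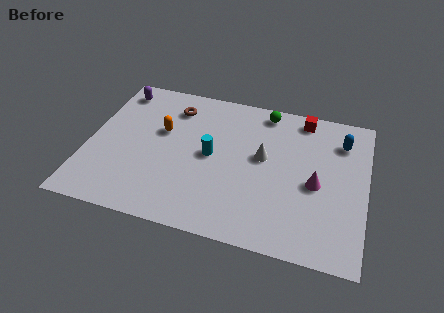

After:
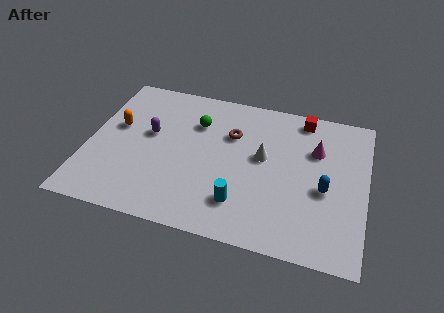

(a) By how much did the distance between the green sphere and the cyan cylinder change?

+0.8

The distance was about 4.0 in the first image and 4.8 in the second, so they moved 0.8 units further apart.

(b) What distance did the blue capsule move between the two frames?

3.1

The blue capsule was near (11.2, 6.7) before and (10.6, 3.7) after, so it travelled √(0.6² + 3.0²) ≈ 3.1 units.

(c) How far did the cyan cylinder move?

2.8

The cyan cylinder was near (5.5, 4.4) before and (7.0, 2.0) after, so it travelled √(1.5² + 2.4²) ≈ 2.8 units.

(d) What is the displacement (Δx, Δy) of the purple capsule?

(1.7, -2.4)

The purple capsule started near (1.0, 7.4) and ended near (2.7, 5.0).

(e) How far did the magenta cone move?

2.0

The magenta cone was near (10.2, 3.9) before and (10.1, 5.9) after, so it travelled √(0.1² + 2.0²) ≈ 2.0 units.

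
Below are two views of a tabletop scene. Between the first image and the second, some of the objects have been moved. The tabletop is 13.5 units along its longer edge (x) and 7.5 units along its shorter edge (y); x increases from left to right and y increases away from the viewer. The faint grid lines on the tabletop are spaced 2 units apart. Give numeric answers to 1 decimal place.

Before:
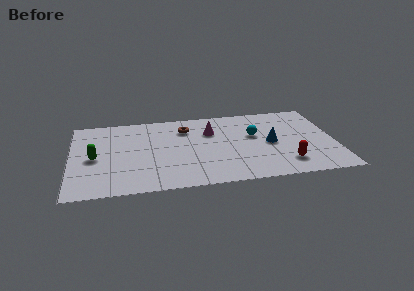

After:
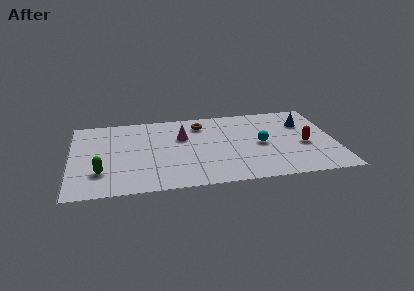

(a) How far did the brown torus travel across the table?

0.9

The brown torus was near (5.9, 5.7) before and (6.7, 6.0) after, so it travelled √(0.8² + 0.3²) ≈ 0.9 units.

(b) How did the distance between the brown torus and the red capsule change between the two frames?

-0.6

The distance was about 6.5 in the first image and 5.9 in the second, so they moved 0.6 units closer together.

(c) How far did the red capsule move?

1.9

From (10.9, 1.6) to (11.9, 3.2), the red capsule covered √(1.0² + 1.6²) ≈ 1.9 units.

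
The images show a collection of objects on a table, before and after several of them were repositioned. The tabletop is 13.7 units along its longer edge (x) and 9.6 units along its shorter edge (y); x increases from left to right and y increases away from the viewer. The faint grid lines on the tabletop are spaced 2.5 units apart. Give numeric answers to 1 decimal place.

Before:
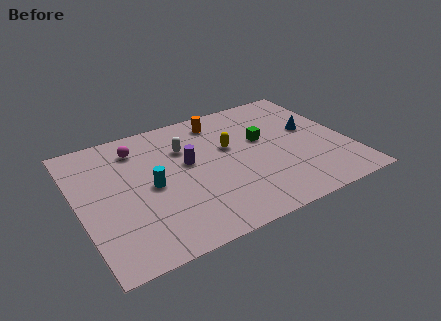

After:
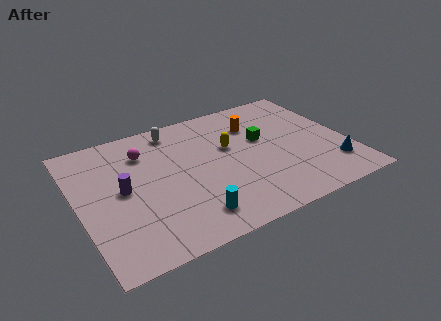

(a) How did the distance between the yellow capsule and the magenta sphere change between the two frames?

-0.5

They were about 4.9 units apart before and 4.4 after — 0.5 units closer together.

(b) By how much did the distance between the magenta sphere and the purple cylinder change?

-0.5

Before: roughly 3.2 units apart; after: 2.7. That's 0.5 units closer together.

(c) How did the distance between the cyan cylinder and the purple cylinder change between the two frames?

+2.2

The distance was about 2.2 in the first image and 4.4 in the second, so they moved 2.2 units further apart.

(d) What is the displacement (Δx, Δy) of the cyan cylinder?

(1.6, -2.9)

The cyan cylinder started near (3.6, 4.6) and ended near (5.2, 1.7).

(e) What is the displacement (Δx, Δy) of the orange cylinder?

(1.7, -1.1)

From the two frames, the orange cylinder sits at roughly (7.6, 8.1) before and (9.3, 7.0) after.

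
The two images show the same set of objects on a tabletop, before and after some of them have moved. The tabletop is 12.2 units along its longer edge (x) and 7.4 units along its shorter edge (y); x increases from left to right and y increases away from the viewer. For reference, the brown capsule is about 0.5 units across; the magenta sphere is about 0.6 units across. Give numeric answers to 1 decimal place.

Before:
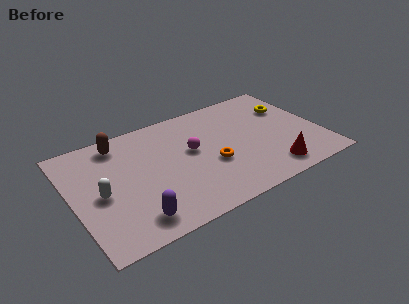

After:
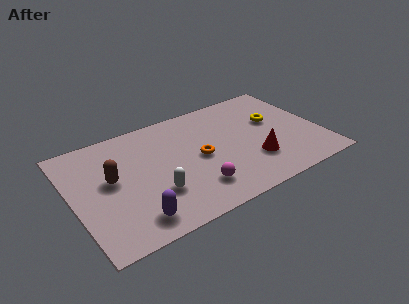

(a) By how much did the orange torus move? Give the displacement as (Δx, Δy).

(-0.5, 0.7)

From the two frames, the orange torus sits at roughly (6.7, 2.9) before and (6.2, 3.6) after.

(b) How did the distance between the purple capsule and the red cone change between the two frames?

-0.6

The distance was about 6.8 in the first image and 6.2 in the second, so they moved 0.6 units closer together.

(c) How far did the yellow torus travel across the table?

1.1

The yellow torus was near (11.0, 5.1) before and (10.1, 4.5) after, so it travelled √(0.9² + 0.6²) ≈ 1.1 units.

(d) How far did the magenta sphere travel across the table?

2.5

The magenta sphere moved from about (5.9, 4.2) to (5.7, 1.7), a distance of √(0.2² + 2.5²) ≈ 2.5.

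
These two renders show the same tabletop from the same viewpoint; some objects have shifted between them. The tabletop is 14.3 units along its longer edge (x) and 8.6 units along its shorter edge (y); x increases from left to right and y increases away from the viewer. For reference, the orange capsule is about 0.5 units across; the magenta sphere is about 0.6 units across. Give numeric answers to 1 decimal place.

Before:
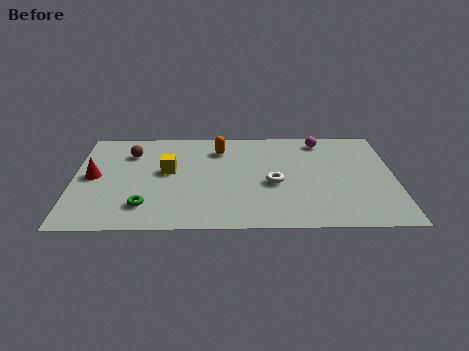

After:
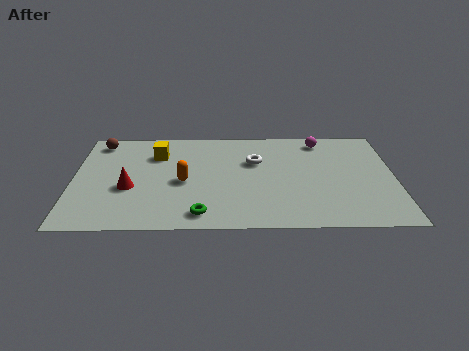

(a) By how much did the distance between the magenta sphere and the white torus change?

-0.8

Before: roughly 4.3 units apart; after: 3.5. That's 0.8 units closer together.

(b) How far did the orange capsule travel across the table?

3.2

The orange capsule moved from about (6.5, 6.7) to (4.9, 3.9), a distance of √(1.6² + 2.8²) ≈ 3.2.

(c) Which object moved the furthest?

the orange capsule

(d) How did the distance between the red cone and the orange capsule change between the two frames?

-3.6

They were about 6.1 units apart before and 2.5 after — 3.6 units closer together.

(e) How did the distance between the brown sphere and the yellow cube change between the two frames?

+0.5

Before: roughly 2.3 units apart; after: 2.8. That's 0.5 units further apart.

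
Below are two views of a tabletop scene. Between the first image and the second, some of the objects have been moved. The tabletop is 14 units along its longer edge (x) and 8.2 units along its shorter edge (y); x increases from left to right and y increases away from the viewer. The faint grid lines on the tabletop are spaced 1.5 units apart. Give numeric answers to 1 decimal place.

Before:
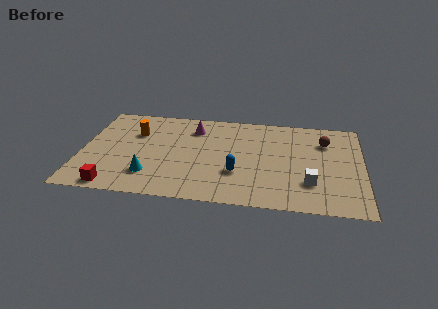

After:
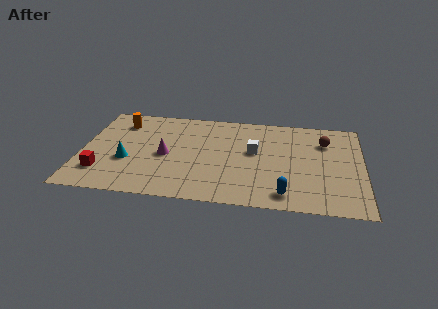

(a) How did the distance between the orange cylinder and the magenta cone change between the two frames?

+0.6

The distance was about 3.0 in the first image and 3.6 in the second, so they moved 0.6 units further apart.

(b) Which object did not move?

the brown sphere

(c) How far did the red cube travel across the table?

1.4

From (1.8, 0.8) to (1.1, 2.0), the red cube covered √(0.7² + 1.2²) ≈ 1.4 units.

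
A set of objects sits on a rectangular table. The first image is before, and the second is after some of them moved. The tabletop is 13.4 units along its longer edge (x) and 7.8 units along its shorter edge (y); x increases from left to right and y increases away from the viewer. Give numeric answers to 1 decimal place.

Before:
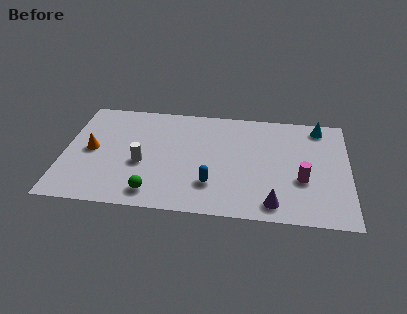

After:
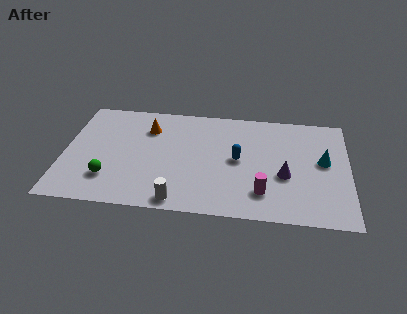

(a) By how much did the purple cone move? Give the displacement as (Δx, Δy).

(0.5, 2.0)

The purple cone was at about (9.9, 1.1) and moved to about (10.4, 3.1).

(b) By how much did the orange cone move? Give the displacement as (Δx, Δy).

(2.6, 1.9)

From the two frames, the orange cone sits at roughly (1.3, 3.9) before and (3.9, 5.8) after.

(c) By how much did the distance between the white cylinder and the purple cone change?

-1.1

They were about 6.5 units apart before and 5.4 after — 1.1 units closer together.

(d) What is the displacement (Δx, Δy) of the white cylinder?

(1.8, -2.4)

From the two frames, the white cylinder sits at roughly (3.7, 3.2) before and (5.5, 0.8) after.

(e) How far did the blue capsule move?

2.2

The blue capsule moved from about (7.0, 2.1) to (8.2, 4.0), a distance of √(1.2² + 1.9²) ≈ 2.2.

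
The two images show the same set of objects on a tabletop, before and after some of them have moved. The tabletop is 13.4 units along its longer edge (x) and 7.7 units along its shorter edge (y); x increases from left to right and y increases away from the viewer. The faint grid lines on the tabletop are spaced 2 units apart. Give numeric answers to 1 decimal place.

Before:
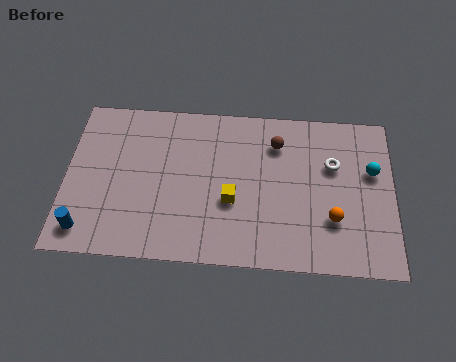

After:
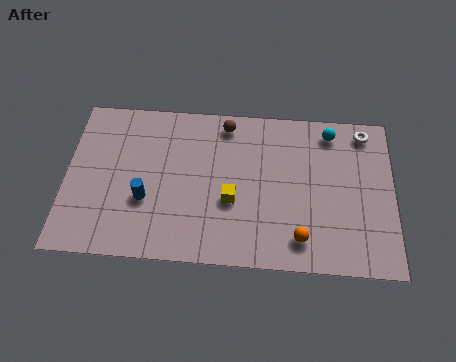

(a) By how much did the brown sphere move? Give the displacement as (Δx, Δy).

(-2.1, 0.8)

The brown sphere started near (8.6, 5.9) and ended near (6.5, 6.7).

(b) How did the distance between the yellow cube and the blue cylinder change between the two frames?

-2.7

They were about 6.2 units apart before and 3.5 after — 2.7 units closer together.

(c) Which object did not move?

the yellow cube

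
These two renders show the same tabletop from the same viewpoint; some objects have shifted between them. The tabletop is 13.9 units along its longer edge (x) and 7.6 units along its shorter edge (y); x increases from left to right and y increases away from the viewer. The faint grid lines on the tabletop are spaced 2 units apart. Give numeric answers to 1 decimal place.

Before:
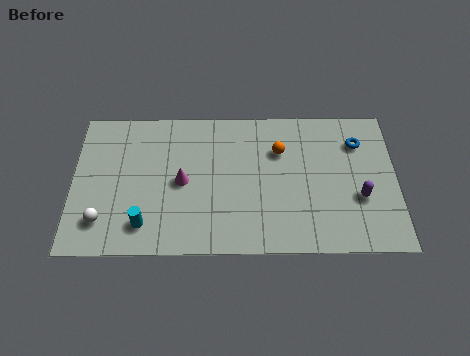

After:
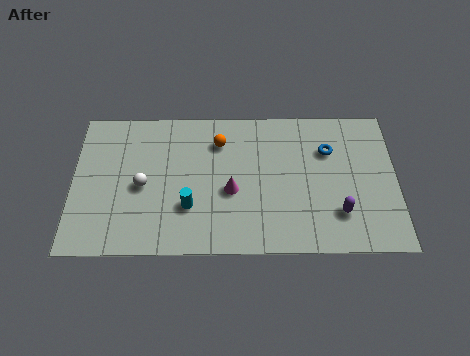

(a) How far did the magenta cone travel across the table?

2.2

The magenta cone moved from about (4.7, 3.7) to (6.8, 3.2), a distance of √(2.1² + 0.5²) ≈ 2.2.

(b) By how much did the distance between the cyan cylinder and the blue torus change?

-3.4

They were about 10.1 units apart before and 6.7 after — 3.4 units closer together.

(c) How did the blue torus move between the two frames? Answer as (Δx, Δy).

(-1.3, -0.4)

The blue torus started near (12.3, 5.7) and ended near (11.0, 5.3).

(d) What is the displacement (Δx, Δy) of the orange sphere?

(-2.6, 0.5)

The orange sphere started near (8.9, 5.3) and ended near (6.3, 5.8).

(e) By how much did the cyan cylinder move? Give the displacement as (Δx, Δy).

(1.9, 0.9)

The cyan cylinder started near (3.1, 1.5) and ended near (5.0, 2.4).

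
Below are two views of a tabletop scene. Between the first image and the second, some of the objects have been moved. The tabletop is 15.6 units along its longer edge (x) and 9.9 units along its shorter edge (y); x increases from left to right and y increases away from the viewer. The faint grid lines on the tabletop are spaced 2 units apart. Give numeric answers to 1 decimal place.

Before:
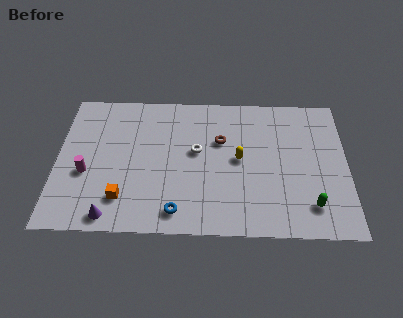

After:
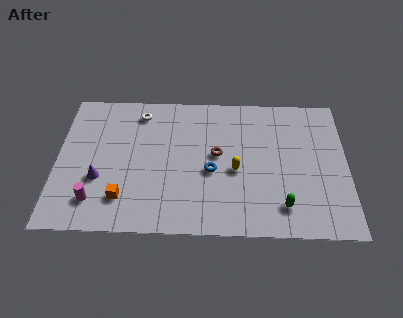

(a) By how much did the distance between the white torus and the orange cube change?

+1.0

Before: roughly 5.2 units apart; after: 6.2. That's 1.0 units further apart.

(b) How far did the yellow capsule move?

0.8

From (9.8, 5.1) to (9.6, 4.3), the yellow capsule covered √(0.2² + 0.8²) ≈ 0.8 units.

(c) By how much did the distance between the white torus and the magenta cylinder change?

+0.6

The distance was about 6.1 in the first image and 6.7 in the second, so they moved 0.6 units further apart.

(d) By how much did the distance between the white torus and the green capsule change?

+2.9

Before: roughly 7.1 units apart; after: 10.0. That's 2.9 units further apart.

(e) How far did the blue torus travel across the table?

3.3

The blue torus moved from about (6.5, 1.4) to (8.3, 4.2), a distance of √(1.8² + 2.8²) ≈ 3.3.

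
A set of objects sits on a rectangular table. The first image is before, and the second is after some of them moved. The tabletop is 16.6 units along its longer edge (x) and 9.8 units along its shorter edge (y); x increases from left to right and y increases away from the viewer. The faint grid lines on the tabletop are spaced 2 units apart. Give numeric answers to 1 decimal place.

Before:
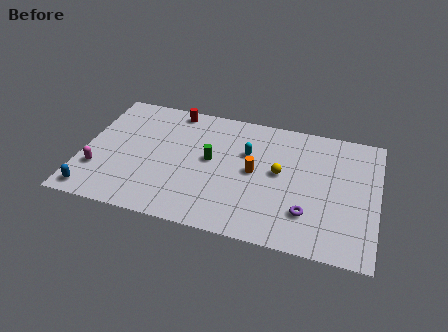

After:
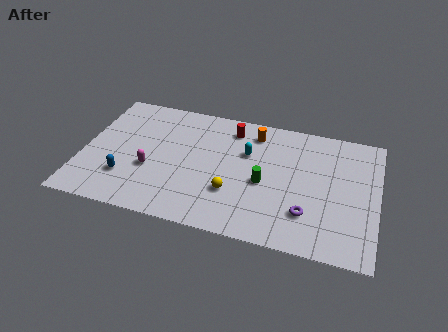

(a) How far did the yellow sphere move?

3.3

The yellow sphere was near (11.1, 5.3) before and (8.6, 3.1) after, so it travelled √(2.5² + 2.2²) ≈ 3.3 units.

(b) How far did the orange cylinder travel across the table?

3.1

The orange cylinder moved from about (9.7, 5.0) to (9.5, 8.1), a distance of √(0.2² + 3.1²) ≈ 3.1.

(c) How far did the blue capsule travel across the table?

2.3

The blue capsule was near (0.9, 1.1) before and (2.6, 2.7) after, so it travelled √(1.7² + 1.6²) ≈ 2.3 units.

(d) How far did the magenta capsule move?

3.0

From (1.0, 2.9) to (3.9, 3.7), the magenta capsule covered √(2.9² + 0.8²) ≈ 3.0 units.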